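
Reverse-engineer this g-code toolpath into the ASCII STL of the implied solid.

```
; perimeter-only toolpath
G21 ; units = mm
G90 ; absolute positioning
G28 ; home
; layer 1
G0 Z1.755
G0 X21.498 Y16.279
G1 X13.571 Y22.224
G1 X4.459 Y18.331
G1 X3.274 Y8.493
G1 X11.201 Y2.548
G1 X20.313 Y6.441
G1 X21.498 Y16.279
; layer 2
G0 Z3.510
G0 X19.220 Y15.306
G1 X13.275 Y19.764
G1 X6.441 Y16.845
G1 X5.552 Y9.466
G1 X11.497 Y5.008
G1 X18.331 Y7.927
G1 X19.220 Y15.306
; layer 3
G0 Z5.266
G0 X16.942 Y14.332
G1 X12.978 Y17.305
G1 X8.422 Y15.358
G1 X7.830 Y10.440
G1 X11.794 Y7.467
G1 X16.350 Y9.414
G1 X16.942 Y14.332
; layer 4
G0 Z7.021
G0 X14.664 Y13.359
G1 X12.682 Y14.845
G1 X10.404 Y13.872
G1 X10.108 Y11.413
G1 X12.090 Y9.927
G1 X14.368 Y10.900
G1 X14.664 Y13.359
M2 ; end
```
solid part
  facet normal 0.0000 0.0000 -1.0000
    outer loop
      vertex 2.477 19.817 0.000
      vertex 13.867 24.683 0.000
      vertex 23.776 17.252 0.000
    endloop
  endfacet
  facet normal 0.0000 0.0000 -1.0000
    outer loop
      vertex 0.996 7.520 0.000
      vertex 2.477 19.817 0.000
      vertex 23.776 17.252 0.000
    endloop
  endfacet
  facet normal 0.0000 0.0000 -1.0000
    outer loop
      vertex 10.905 0.089 0.000
      vertex 0.996 7.520 0.000
      vertex 23.776 17.252 0.000
    endloop
  endfacet
  facet normal 0.0000 0.0000 -1.0000
    outer loop
      vertex 22.295 4.955 0.000
      vertex 10.905 0.089 0.000
      vertex 23.776 17.252 0.000
    endloop
  endfacet
  facet normal 0.3799 0.5066 0.7740
    outer loop
      vertex 23.776 17.252 0.000
      vertex 13.867 24.683 0.000
      vertex 12.386 12.386 8.776
    endloop
  endfacet
  facet normal -0.2488 0.5823 0.7740
    outer loop
      vertex 13.867 24.683 0.000
      vertex 2.477 19.817 0.000
      vertex 12.386 12.386 8.776
    endloop
  endfacet
  facet normal -0.6287 0.0757 0.7740
    outer loop
      vertex 2.477 19.817 0.000
      vertex 0.996 7.520 0.000
      vertex 12.386 12.386 8.776
    endloop
  endfacet
  facet normal -0.3799 -0.5066 0.7740
    outer loop
      vertex 0.996 7.520 0.000
      vertex 10.905 0.089 0.000
      vertex 12.386 12.386 8.776
    endloop
  endfacet
  facet normal 0.2488 -0.5823 0.7740
    outer loop
      vertex 10.905 0.089 0.000
      vertex 22.295 4.955 0.000
      vertex 12.386 12.386 8.776
    endloop
  endfacet
  facet normal 0.6287 -0.0757 0.7740
    outer loop
      vertex 22.295 4.955 0.000
      vertex 23.776 17.252 0.000
      vertex 12.386 12.386 8.776
    endloop
  endfacet
endsolid part

The G0 Z moves step by Δz≈1.755 mm. The G1 loops shrink linearly with z, so the solid tapers from its base footprint up to z≈8.78. Closing with a flat bottom cap and the tapered top and triangulating gives 10 facets — a regular 6-sided pyramid, base circumscribed radius ≈ 12.4 mm, apex at z ≈ 8.78 mm.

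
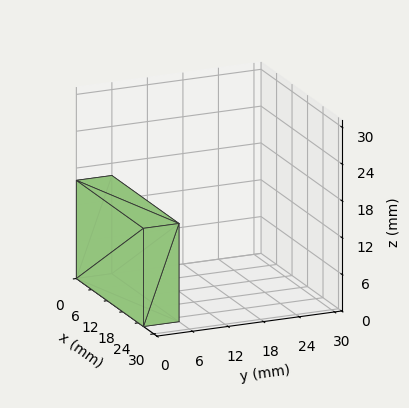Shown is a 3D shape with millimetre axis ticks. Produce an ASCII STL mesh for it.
Reading the render: the shape is a rectangular box, roughly 26 × 6 mm footprint and 16 mm tall (dimensions read to the nearest mm from the axis ticks). For the STL, each face is triangulated and given an outward normal.

solid part
  facet normal 0.0000 0.0000 -1.0000
    outer loop
      vertex 26.000 6.000 0.000
      vertex 26.000 0.000 0.000
      vertex 0.000 0.000 0.000
    endloop
  endfacet
  facet normal 0.0000 0.0000 -1.0000
    outer loop
      vertex 0.000 6.000 0.000
      vertex 26.000 6.000 0.000
      vertex 0.000 0.000 0.000
    endloop
  endfacet
  facet normal 0.0000 0.0000 1.0000
    outer loop
      vertex 0.000 0.000 16.000
      vertex 26.000 0.000 16.000
      vertex 26.000 6.000 16.000
    endloop
  endfacet
  facet normal 0.0000 0.0000 1.0000
    outer loop
      vertex 0.000 0.000 16.000
      vertex 26.000 6.000 16.000
      vertex 0.000 6.000 16.000
    endloop
  endfacet
  facet normal 0.0000 -1.0000 0.0000
    outer loop
      vertex 0.000 0.000 0.000
      vertex 26.000 0.000 0.000
      vertex 26.000 0.000 16.000
    endloop
  endfacet
  facet normal 0.0000 -1.0000 0.0000
    outer loop
      vertex 0.000 0.000 0.000
      vertex 26.000 0.000 16.000
      vertex 0.000 0.000 16.000
    endloop
  endfacet
  facet normal 0.0000 1.0000 0.0000
    outer loop
      vertex 26.000 6.000 16.000
      vertex 26.000 6.000 0.000
      vertex 0.000 6.000 0.000
    endloop
  endfacet
  facet normal 0.0000 1.0000 0.0000
    outer loop
      vertex 0.000 6.000 16.000
      vertex 26.000 6.000 16.000
      vertex 0.000 6.000 0.000
    endloop
  endfacet
  facet normal -1.0000 0.0000 0.0000
    outer loop
      vertex 0.000 6.000 16.000
      vertex 0.000 6.000 0.000
      vertex 0.000 0.000 0.000
    endloop
  endfacet
  facet normal -1.0000 0.0000 0.0000
    outer loop
      vertex 0.000 0.000 16.000
      vertex 0.000 6.000 16.000
      vertex 0.000 0.000 0.000
    endloop
  endfacet
  facet normal 1.0000 0.0000 0.0000
    outer loop
      vertex 26.000 0.000 0.000
      vertex 26.000 6.000 0.000
      vertex 26.000 6.000 16.000
    endloop
  endfacet
  facet normal 1.0000 0.0000 0.0000
    outer loop
      vertex 26.000 0.000 0.000
      vertex 26.000 6.000 16.000
      vertex 26.000 0.000 16.000
    endloop
  endfacet
endsolid part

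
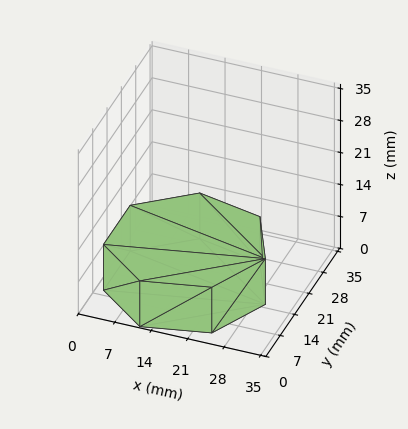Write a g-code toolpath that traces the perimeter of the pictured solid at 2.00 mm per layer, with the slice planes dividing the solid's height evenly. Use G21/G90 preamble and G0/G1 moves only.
Reading the render: the shape is a regular 7-sided prism (a cylinder approximated with 7 flat sides), circumscribed radius ≈ 15 mm, height ≈ 10 mm (dimensions read to the nearest mm from the axis ticks). For the g-code, the solid's height is divided into equal slices at the stated Δz and each level perimeter traced with G1 moves after a G0 lift.

; perimeter-only toolpath
G21 ; units = mm
G90 ; absolute positioning
G28 ; home
; layer 1
G0 Z2.00
G0 X30.00 Y15.00
G1 X24.35 Y26.73
G1 X11.66 Y29.62
G1 X1.49 Y21.51
G1 X1.49 Y8.49
G1 X11.66 Y0.38
G1 X24.35 Y3.27
G1 X30.00 Y15.00
; layer 2
G0 Z4.00
G0 X30.00 Y15.00
G1 X24.35 Y26.73
G1 X11.66 Y29.62
G1 X1.49 Y21.51
G1 X1.49 Y8.49
G1 X11.66 Y0.38
G1 X24.35 Y3.27
G1 X30.00 Y15.00
; layer 3
G0 Z6.00
G0 X30.00 Y15.00
G1 X24.35 Y26.73
G1 X11.66 Y29.62
G1 X1.49 Y21.51
G1 X1.49 Y8.49
G1 X11.66 Y0.38
G1 X24.35 Y3.27
G1 X30.00 Y15.00
; layer 4
G0 Z8.00
G0 X30.00 Y15.00
G1 X24.35 Y26.73
G1 X11.66 Y29.62
G1 X1.49 Y21.51
G1 X1.49 Y8.49
G1 X11.66 Y0.38
G1 X24.35 Y3.27
G1 X30.00 Y15.00
; layer 5
G0 Z10.00
G0 X30.00 Y15.00
G1 X24.35 Y26.73
G1 X11.66 Y29.62
G1 X1.49 Y21.51
G1 X1.49 Y8.49
G1 X11.66 Y0.38
G1 X24.35 Y3.27
G1 X30.00 Y15.00
M2 ; end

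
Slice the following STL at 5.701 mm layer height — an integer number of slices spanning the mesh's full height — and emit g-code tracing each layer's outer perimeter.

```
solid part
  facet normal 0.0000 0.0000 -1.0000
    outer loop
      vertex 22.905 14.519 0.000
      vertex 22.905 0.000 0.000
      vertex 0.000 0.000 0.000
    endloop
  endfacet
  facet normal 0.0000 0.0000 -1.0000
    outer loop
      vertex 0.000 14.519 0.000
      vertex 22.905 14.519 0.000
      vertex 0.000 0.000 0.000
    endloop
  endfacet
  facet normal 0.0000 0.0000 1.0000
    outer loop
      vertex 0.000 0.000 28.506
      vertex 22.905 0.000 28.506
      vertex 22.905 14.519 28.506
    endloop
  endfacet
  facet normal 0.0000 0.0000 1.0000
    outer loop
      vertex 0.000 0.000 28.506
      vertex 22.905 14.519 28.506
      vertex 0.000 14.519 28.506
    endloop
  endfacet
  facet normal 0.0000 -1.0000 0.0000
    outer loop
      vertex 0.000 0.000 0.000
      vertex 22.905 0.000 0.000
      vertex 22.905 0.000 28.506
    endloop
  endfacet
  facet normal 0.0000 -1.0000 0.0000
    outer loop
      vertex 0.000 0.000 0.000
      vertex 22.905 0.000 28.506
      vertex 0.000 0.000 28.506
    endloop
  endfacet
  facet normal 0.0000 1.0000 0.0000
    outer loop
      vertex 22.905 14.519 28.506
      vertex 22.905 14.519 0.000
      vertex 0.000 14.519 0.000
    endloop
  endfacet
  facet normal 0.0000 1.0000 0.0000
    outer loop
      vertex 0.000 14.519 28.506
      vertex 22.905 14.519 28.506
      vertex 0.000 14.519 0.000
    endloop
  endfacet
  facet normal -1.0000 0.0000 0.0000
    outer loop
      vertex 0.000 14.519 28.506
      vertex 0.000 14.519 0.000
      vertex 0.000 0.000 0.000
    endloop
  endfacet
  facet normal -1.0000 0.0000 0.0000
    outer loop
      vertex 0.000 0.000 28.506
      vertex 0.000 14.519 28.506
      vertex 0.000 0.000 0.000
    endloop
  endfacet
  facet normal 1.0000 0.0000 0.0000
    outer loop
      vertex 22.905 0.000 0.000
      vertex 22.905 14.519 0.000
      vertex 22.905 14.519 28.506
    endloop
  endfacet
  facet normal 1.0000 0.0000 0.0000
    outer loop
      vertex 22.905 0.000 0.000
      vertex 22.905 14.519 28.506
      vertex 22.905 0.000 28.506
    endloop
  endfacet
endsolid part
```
; perimeter-only toolpath
G21 ; units = mm
G90 ; absolute positioning
G28 ; home
; layer 1
G0 Z5.701
G0 X0.000 Y0.000
G1 X22.905 Y0.000
G1 X22.905 Y14.519
G1 X0.000 Y14.519
G1 X0.000 Y0.000
; layer 2
G0 Z11.402
G0 X0.000 Y0.000
G1 X22.905 Y0.000
G1 X22.905 Y14.519
G1 X0.000 Y14.519
G1 X0.000 Y0.000
; layer 3
G0 Z17.104
G0 X0.000 Y0.000
G1 X22.905 Y0.000
G1 X22.905 Y14.519
G1 X0.000 Y14.519
G1 X0.000 Y0.000
; layer 4
G0 Z22.805
G0 X0.000 Y0.000
G1 X22.905 Y0.000
G1 X22.905 Y14.519
G1 X0.000 Y14.519
G1 X0.000 Y0.000
; layer 5
G0 Z28.506
G0 X0.000 Y0.000
G1 X22.905 Y0.000
G1 X22.905 Y14.519
G1 X0.000 Y14.519
G1 X0.000 Y0.000
M2 ; end

The solid is a rectangular box, roughly 22.9 × 14.5 mm footprint and 28.5 mm tall. Slicing at Δz = 5.701 mm — 5 equal slices spanning the solid's height, so layer i sits at z = i·h/5 — gives 5 non-empty perimeters. Each is a 4-segment closed polygon; G0 lifts to the layer z and rapids to the start vertex, then G1 traces the edges.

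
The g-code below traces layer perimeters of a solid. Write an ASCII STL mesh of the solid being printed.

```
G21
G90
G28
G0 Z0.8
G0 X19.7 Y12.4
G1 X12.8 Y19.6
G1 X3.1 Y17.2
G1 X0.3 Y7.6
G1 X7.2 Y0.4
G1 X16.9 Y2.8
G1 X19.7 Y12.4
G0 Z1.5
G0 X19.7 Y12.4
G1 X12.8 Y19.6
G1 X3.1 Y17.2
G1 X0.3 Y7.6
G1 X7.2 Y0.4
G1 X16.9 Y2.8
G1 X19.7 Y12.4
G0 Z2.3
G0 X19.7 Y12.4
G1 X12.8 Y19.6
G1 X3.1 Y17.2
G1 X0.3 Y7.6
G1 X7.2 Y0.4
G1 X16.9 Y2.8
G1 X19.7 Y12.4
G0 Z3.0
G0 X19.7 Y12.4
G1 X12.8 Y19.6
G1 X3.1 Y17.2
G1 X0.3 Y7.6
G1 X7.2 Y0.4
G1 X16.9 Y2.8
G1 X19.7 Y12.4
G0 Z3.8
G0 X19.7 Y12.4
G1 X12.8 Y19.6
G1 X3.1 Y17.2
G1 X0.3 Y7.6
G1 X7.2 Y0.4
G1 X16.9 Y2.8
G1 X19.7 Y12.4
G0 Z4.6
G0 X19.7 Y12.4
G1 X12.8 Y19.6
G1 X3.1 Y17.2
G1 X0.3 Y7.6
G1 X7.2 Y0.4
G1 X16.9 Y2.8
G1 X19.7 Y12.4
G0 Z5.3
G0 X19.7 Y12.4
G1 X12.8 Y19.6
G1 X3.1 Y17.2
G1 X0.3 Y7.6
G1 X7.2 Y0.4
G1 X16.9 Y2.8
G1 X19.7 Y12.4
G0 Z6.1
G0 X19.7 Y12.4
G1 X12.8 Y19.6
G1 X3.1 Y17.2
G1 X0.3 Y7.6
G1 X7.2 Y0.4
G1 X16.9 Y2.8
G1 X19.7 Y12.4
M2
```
solid part
  facet normal 0.0000 0.0000 -1.0000
    outer loop
      vertex 3.1 17.2 0.0
      vertex 12.8 19.6 0.0
      vertex 19.7 12.4 0.0
    endloop
  endfacet
  facet normal 0.0000 0.0000 -1.0000
    outer loop
      vertex 0.3 7.6 0.0
      vertex 3.1 17.2 0.0
      vertex 19.7 12.4 0.0
    endloop
  endfacet
  facet normal 0.0000 0.0000 -1.0000
    outer loop
      vertex 7.2 0.4 0.0
      vertex 0.3 7.6 0.0
      vertex 19.7 12.4 0.0
    endloop
  endfacet
  facet normal 0.0000 0.0000 -1.0000
    outer loop
      vertex 16.9 2.8 0.0
      vertex 7.2 0.4 0.0
      vertex 19.7 12.4 0.0
    endloop
  endfacet
  facet normal 0.0000 0.0000 1.0000
    outer loop
      vertex 19.7 12.4 6.1
      vertex 12.8 19.6 6.1
      vertex 3.1 17.2 6.1
    endloop
  endfacet
  facet normal 0.0000 0.0000 1.0000
    outer loop
      vertex 19.7 12.4 6.1
      vertex 3.1 17.2 6.1
      vertex 0.3 7.6 6.1
    endloop
  endfacet
  facet normal 0.0000 0.0000 1.0000
    outer loop
      vertex 19.7 12.4 6.1
      vertex 0.3 7.6 6.1
      vertex 7.2 0.4 6.1
    endloop
  endfacet
  facet normal 0.0000 0.0000 1.0000
    outer loop
      vertex 19.7 12.4 6.1
      vertex 7.2 0.4 6.1
      vertex 16.9 2.8 6.1
    endloop
  endfacet
  facet normal 0.7220 0.6919 0.0000
    outer loop
      vertex 19.7 12.4 0.0
      vertex 12.8 19.6 0.0
      vertex 12.8 19.6 6.1
    endloop
  endfacet
  facet normal 0.7220 0.6919 0.0000
    outer loop
      vertex 19.7 12.4 0.0
      vertex 12.8 19.6 6.1
      vertex 19.7 12.4 6.1
    endloop
  endfacet
  facet normal -0.2402 0.9707 0.0000
    outer loop
      vertex 12.8 19.6 0.0
      vertex 3.1 17.2 0.0
      vertex 3.1 17.2 6.1
    endloop
  endfacet
  facet normal -0.2402 0.9707 0.0000
    outer loop
      vertex 12.8 19.6 0.0
      vertex 3.1 17.2 6.1
      vertex 12.8 19.6 6.1
    endloop
  endfacet
  facet normal -0.9600 0.2800 0.0000
    outer loop
      vertex 3.1 17.2 0.0
      vertex 0.3 7.6 0.0
      vertex 0.3 7.6 6.1
    endloop
  endfacet
  facet normal -0.9600 0.2800 0.0000
    outer loop
      vertex 3.1 17.2 0.0
      vertex 0.3 7.6 6.1
      vertex 3.1 17.2 6.1
    endloop
  endfacet
  facet normal -0.7220 -0.6919 0.0000
    outer loop
      vertex 0.3 7.6 0.0
      vertex 7.2 0.4 0.0
      vertex 7.2 0.4 6.1
    endloop
  endfacet
  facet normal -0.7220 -0.6919 0.0000
    outer loop
      vertex 0.3 7.6 0.0
      vertex 7.2 0.4 6.1
      vertex 0.3 7.6 6.1
    endloop
  endfacet
  facet normal 0.2402 -0.9707 0.0000
    outer loop
      vertex 7.2 0.4 0.0
      vertex 16.9 2.8 0.0
      vertex 16.9 2.8 6.1
    endloop
  endfacet
  facet normal 0.2402 -0.9707 0.0000
    outer loop
      vertex 7.2 0.4 0.0
      vertex 16.9 2.8 6.1
      vertex 7.2 0.4 6.1
    endloop
  endfacet
  facet normal 0.9600 -0.2800 0.0000
    outer loop
      vertex 16.9 2.8 0.0
      vertex 19.7 12.4 0.0
      vertex 19.7 12.4 6.1
    endloop
  endfacet
  facet normal 0.9600 -0.2800 0.0000
    outer loop
      vertex 16.9 2.8 0.0
      vertex 19.7 12.4 6.1
      vertex 16.9 2.8 6.1
    endloop
  endfacet
endsolid part

The G0 Z moves step by Δz≈0.8 mm. Every layer's G1 loop is the same polygon, so the solid is a straight extrusion of it from z=0 to z≈6.1. Closing with flat bottom and top caps and triangulating gives 20 facets — a regular 6-sided prism (a cylinder approximated with 6 flat sides), circumscribed radius ≈ 10 mm, height ≈ 6.1 mm.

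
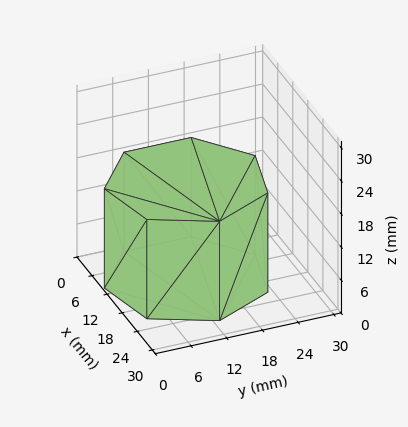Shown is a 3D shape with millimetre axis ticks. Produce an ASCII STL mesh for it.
Reading the render: the shape is a regular 7-sided prism (a cylinder approximated with 7 flat sides), circumscribed radius ≈ 13 mm, height ≈ 18 mm (dimensions read to the nearest mm from the axis ticks). For the STL, each face is triangulated and given an outward normal.

solid part
  facet normal 0.0000 0.0000 -1.0000
    outer loop
      vertex 10.11 25.67 0.00
      vertex 21.11 23.16 0.00
      vertex 26.00 13.00 0.00
    endloop
  endfacet
  facet normal 0.0000 0.0000 -1.0000
    outer loop
      vertex 1.29 18.64 0.00
      vertex 10.11 25.67 0.00
      vertex 26.00 13.00 0.00
    endloop
  endfacet
  facet normal 0.0000 0.0000 -1.0000
    outer loop
      vertex 1.29 7.36 0.00
      vertex 1.29 18.64 0.00
      vertex 26.00 13.00 0.00
    endloop
  endfacet
  facet normal 0.0000 0.0000 -1.0000
    outer loop
      vertex 10.11 0.33 0.00
      vertex 1.29 7.36 0.00
      vertex 26.00 13.00 0.00
    endloop
  endfacet
  facet normal 0.0000 0.0000 -1.0000
    outer loop
      vertex 21.11 2.84 0.00
      vertex 10.11 0.33 0.00
      vertex 26.00 13.00 0.00
    endloop
  endfacet
  facet normal 0.0000 0.0000 1.0000
    outer loop
      vertex 26.00 13.00 18.00
      vertex 21.11 23.16 18.00
      vertex 10.11 25.67 18.00
    endloop
  endfacet
  facet normal 0.0000 0.0000 1.0000
    outer loop
      vertex 26.00 13.00 18.00
      vertex 10.11 25.67 18.00
      vertex 1.29 18.64 18.00
    endloop
  endfacet
  facet normal 0.0000 0.0000 1.0000
    outer loop
      vertex 26.00 13.00 18.00
      vertex 1.29 18.64 18.00
      vertex 1.29 7.36 18.00
    endloop
  endfacet
  facet normal 0.0000 0.0000 1.0000
    outer loop
      vertex 26.00 13.00 18.00
      vertex 1.29 7.36 18.00
      vertex 10.11 0.33 18.00
    endloop
  endfacet
  facet normal 0.0000 0.0000 1.0000
    outer loop
      vertex 26.00 13.00 18.00
      vertex 10.11 0.33 18.00
      vertex 21.11 2.84 18.00
    endloop
  endfacet
  facet normal 0.9011 0.4337 0.0000
    outer loop
      vertex 26.00 13.00 0.00
      vertex 21.11 23.16 0.00
      vertex 21.11 23.16 18.00
    endloop
  endfacet
  facet normal 0.9011 0.4337 0.0000
    outer loop
      vertex 26.00 13.00 0.00
      vertex 21.11 23.16 18.00
      vertex 26.00 13.00 18.00
    endloop
  endfacet
  facet normal 0.2225 0.9749 0.0000
    outer loop
      vertex 21.11 23.16 0.00
      vertex 10.11 25.67 0.00
      vertex 10.11 25.67 18.00
    endloop
  endfacet
  facet normal 0.2225 0.9749 0.0000
    outer loop
      vertex 21.11 23.16 0.00
      vertex 10.11 25.67 18.00
      vertex 21.11 23.16 18.00
    endloop
  endfacet
  facet normal -0.6233 0.7820 0.0000
    outer loop
      vertex 10.11 25.67 0.00
      vertex 1.29 18.64 0.00
      vertex 1.29 18.64 18.00
    endloop
  endfacet
  facet normal -0.6233 0.7820 0.0000
    outer loop
      vertex 10.11 25.67 0.00
      vertex 1.29 18.64 18.00
      vertex 10.11 25.67 18.00
    endloop
  endfacet
  facet normal -1.0000 0.0000 0.0000
    outer loop
      vertex 1.29 18.64 0.00
      vertex 1.29 7.36 0.00
      vertex 1.29 7.36 18.00
    endloop
  endfacet
  facet normal -1.0000 0.0000 0.0000
    outer loop
      vertex 1.29 18.64 0.00
      vertex 1.29 7.36 18.00
      vertex 1.29 18.64 18.00
    endloop
  endfacet
  facet normal -0.6233 -0.7820 0.0000
    outer loop
      vertex 1.29 7.36 0.00
      vertex 10.11 0.33 0.00
      vertex 10.11 0.33 18.00
    endloop
  endfacet
  facet normal -0.6233 -0.7820 0.0000
    outer loop
      vertex 1.29 7.36 0.00
      vertex 10.11 0.33 18.00
      vertex 1.29 7.36 18.00
    endloop
  endfacet
  facet normal 0.2225 -0.9749 0.0000
    outer loop
      vertex 10.11 0.33 0.00
      vertex 21.11 2.84 0.00
      vertex 21.11 2.84 18.00
    endloop
  endfacet
  facet normal 0.2225 -0.9749 0.0000
    outer loop
      vertex 10.11 0.33 0.00
      vertex 21.11 2.84 18.00
      vertex 10.11 0.33 18.00
    endloop
  endfacet
  facet normal 0.9011 -0.4337 0.0000
    outer loop
      vertex 21.11 2.84 0.00
      vertex 26.00 13.00 0.00
      vertex 26.00 13.00 18.00
    endloop
  endfacet
  facet normal 0.9011 -0.4337 0.0000
    outer loop
      vertex 21.11 2.84 0.00
      vertex 26.00 13.00 18.00
      vertex 21.11 2.84 18.00
    endloop
  endfacet
endsolid part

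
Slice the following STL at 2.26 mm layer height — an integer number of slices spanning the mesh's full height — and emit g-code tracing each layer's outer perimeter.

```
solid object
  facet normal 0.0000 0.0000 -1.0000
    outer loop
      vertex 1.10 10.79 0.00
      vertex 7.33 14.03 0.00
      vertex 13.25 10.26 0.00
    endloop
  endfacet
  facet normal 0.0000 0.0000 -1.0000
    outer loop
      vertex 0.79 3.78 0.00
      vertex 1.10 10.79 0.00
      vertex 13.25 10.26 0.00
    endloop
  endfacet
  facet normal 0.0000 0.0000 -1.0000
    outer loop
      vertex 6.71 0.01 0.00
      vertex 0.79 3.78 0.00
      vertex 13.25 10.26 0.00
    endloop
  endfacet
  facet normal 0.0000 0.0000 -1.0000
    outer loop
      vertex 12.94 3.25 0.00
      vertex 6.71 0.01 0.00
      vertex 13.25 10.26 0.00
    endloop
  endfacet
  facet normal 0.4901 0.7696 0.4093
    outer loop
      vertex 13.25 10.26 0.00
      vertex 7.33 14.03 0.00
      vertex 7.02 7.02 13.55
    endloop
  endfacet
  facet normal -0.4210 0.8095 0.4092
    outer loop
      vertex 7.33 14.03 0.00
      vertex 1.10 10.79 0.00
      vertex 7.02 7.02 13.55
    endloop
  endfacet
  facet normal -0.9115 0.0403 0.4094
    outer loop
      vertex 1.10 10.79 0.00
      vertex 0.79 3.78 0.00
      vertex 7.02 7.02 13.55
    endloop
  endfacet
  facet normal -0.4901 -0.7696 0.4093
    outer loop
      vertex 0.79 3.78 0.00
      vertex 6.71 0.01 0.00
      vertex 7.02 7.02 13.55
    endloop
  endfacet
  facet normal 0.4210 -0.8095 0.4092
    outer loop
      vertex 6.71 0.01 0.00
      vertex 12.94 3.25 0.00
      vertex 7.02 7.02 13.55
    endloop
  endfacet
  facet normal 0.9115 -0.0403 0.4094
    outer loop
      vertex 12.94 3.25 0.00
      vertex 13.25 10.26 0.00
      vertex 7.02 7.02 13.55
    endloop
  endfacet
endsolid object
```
; perimeter-only toolpath
G21 ; units = mm
G90 ; absolute positioning
G28 ; home
; layer 1
G0 Z2.26
G0 X12.21 Y9.72
G1 X7.28 Y12.86
G1 X2.09 Y10.16
G1 X1.83 Y4.32
G1 X6.76 Y1.18
G1 X11.95 Y3.88
G1 X12.21 Y9.72
; layer 2
G0 Z4.52
G0 X11.17 Y9.18
G1 X7.23 Y11.69
G1 X3.07 Y9.53
G1 X2.87 Y4.86
G1 X6.81 Y2.35
G1 X10.97 Y4.51
G1 X11.17 Y9.18
; layer 3
G0 Z6.78
G0 X10.13 Y8.64
G1 X7.17 Y10.52
G1 X4.06 Y8.90
G1 X3.90 Y5.40
G1 X6.87 Y3.51
G1 X9.98 Y5.13
G1 X10.13 Y8.64
; layer 4
G0 Z9.03
G0 X9.10 Y8.10
G1 X7.12 Y9.36
G1 X5.05 Y8.28
G1 X4.94 Y5.94
G1 X6.92 Y4.68
G1 X8.99 Y5.76
G1 X9.10 Y8.10
; layer 5
G0 Z11.29
G0 X8.06 Y7.56
G1 X7.07 Y8.19
G1 X6.03 Y7.65
G1 X5.98 Y6.48
G1 X6.97 Y5.85
G1 X8.01 Y6.39
G1 X8.06 Y7.56
M2 ; end

The solid is a regular 6-sided pyramid, base circumscribed radius ≈ 7.02 mm, apex at z ≈ 13.6 mm. Slicing at Δz = 2.26 mm — 6 equal slices spanning the solid's height, so layer i sits at z = i·h/6 — gives 5 non-empty perimeters. Each is a 6-segment closed polygon; G0 lifts to the layer z and rapids to the start vertex, then G1 traces the edges. The cross-section shrinks linearly with z (the slice at the apex is degenerate and omitted).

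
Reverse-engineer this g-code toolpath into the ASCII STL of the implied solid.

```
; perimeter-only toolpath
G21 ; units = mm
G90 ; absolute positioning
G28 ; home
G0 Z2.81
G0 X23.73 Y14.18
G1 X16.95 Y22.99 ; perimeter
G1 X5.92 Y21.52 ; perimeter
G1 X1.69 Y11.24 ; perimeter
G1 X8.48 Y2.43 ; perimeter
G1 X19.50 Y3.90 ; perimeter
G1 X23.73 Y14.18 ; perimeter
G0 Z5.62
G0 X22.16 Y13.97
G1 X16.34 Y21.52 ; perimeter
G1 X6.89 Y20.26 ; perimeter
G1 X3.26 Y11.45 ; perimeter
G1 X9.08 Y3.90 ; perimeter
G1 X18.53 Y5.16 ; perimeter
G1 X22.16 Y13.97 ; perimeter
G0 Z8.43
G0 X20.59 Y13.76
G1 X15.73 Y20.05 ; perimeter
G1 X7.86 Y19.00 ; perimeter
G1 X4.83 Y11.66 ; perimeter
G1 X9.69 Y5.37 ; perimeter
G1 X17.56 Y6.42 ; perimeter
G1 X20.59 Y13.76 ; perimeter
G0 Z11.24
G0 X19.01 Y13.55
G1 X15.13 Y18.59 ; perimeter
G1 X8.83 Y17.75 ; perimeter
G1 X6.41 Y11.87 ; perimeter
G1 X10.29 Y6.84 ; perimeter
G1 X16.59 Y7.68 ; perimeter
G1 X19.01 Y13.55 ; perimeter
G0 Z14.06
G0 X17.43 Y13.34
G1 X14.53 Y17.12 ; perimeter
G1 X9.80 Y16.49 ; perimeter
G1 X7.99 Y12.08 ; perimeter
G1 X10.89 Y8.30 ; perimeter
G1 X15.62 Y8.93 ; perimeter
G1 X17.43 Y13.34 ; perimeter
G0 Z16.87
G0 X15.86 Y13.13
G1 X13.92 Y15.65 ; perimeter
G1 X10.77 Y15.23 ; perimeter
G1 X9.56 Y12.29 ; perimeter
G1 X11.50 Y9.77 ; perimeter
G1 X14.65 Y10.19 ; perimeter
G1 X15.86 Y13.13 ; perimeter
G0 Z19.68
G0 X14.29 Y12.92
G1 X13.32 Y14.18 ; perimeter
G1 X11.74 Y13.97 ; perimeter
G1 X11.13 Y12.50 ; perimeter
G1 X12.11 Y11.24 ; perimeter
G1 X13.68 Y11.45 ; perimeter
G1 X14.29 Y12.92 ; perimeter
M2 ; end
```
solid part
  facet normal 0.0000 0.0000 -1.0000
    outer loop
      vertex 4.95 22.78 0.00
      vertex 17.55 24.46 0.00
      vertex 25.31 14.39 0.00
    endloop
  endfacet
  facet normal 0.0000 0.0000 -1.0000
    outer loop
      vertex 0.11 11.03 0.00
      vertex 4.95 22.78 0.00
      vertex 25.31 14.39 0.00
    endloop
  endfacet
  facet normal 0.0000 0.0000 -1.0000
    outer loop
      vertex 7.87 0.96 0.00
      vertex 0.11 11.03 0.00
      vertex 25.31 14.39 0.00
    endloop
  endfacet
  facet normal 0.0000 0.0000 -1.0000
    outer loop
      vertex 20.47 2.64 0.00
      vertex 7.87 0.96 0.00
      vertex 25.31 14.39 0.00
    endloop
  endfacet
  facet normal 0.7115 0.5483 0.4396
    outer loop
      vertex 25.31 14.39 0.00
      vertex 17.55 24.46 0.00
      vertex 12.71 12.71 22.49
    endloop
  endfacet
  facet normal -0.1187 0.8903 0.4396
    outer loop
      vertex 17.55 24.46 0.00
      vertex 4.95 22.78 0.00
      vertex 12.71 12.71 22.49
    endloop
  endfacet
  facet normal -0.8304 0.3421 0.4397
    outer loop
      vertex 4.95 22.78 0.00
      vertex 0.11 11.03 0.00
      vertex 12.71 12.71 22.49
    endloop
  endfacet
  facet normal -0.7115 -0.5483 0.4396
    outer loop
      vertex 0.11 11.03 0.00
      vertex 7.87 0.96 0.00
      vertex 12.71 12.71 22.49
    endloop
  endfacet
  facet normal 0.1187 -0.8903 0.4396
    outer loop
      vertex 7.87 0.96 0.00
      vertex 20.47 2.64 0.00
      vertex 12.71 12.71 22.49
    endloop
  endfacet
  facet normal 0.8304 -0.3421 0.4397
    outer loop
      vertex 20.47 2.64 0.00
      vertex 25.31 14.39 0.00
      vertex 12.71 12.71 22.49
    endloop
  endfacet
endsolid part

The G0 Z moves step by Δz≈2.81 mm. The G1 loops shrink linearly with z, so the solid tapers from its base footprint up to z≈22.5. Closing with a flat bottom cap and the tapered top and triangulating gives 10 facets — a regular 6-sided pyramid, base circumscribed radius ≈ 12.7 mm, apex at z ≈ 22.5 mm.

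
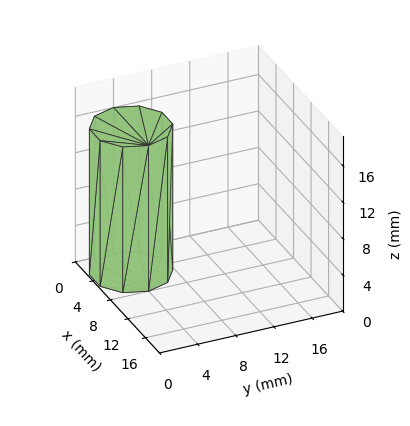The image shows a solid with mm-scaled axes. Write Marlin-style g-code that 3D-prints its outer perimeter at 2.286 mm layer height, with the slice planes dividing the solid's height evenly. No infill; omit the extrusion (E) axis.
Reading the render: the shape is a regular 10-sided prism (a cylinder approximated with 10 flat sides), circumscribed radius ≈ 4 mm, height ≈ 16 mm (dimensions read to the nearest mm from the axis ticks). For the g-code, the solid's height is divided into equal slices at the stated Δz and each level perimeter traced with G1 moves after a G0 lift.

; perimeter-only toolpath
G21 ; units = mm
G90 ; absolute positioning
G28 ; home
; layer 1
G0 Z2.286
G0 X8.000 Y4.000
G1 X7.236 Y6.351
G1 X5.236 Y7.804
G1 X2.764 Y7.804
G1 X0.764 Y6.351
G1 X0.000 Y4.000
G1 X0.764 Y1.649
G1 X2.764 Y0.196
G1 X5.236 Y0.196
G1 X7.236 Y1.649
G1 X8.000 Y4.000
; layer 2
G0 Z4.571
G0 X8.000 Y4.000
G1 X7.236 Y6.351
G1 X5.236 Y7.804
G1 X2.764 Y7.804
G1 X0.764 Y6.351
G1 X0.000 Y4.000
G1 X0.764 Y1.649
G1 X2.764 Y0.196
G1 X5.236 Y0.196
G1 X7.236 Y1.649
G1 X8.000 Y4.000
; layer 3
G0 Z6.857
G0 X8.000 Y4.000
G1 X7.236 Y6.351
G1 X5.236 Y7.804
G1 X2.764 Y7.804
G1 X0.764 Y6.351
G1 X0.000 Y4.000
G1 X0.764 Y1.649
G1 X2.764 Y0.196
G1 X5.236 Y0.196
G1 X7.236 Y1.649
G1 X8.000 Y4.000
; layer 4
G0 Z9.143
G0 X8.000 Y4.000
G1 X7.236 Y6.351
G1 X5.236 Y7.804
G1 X2.764 Y7.804
G1 X0.764 Y6.351
G1 X0.000 Y4.000
G1 X0.764 Y1.649
G1 X2.764 Y0.196
G1 X5.236 Y0.196
G1 X7.236 Y1.649
G1 X8.000 Y4.000
; layer 5
G0 Z11.429
G0 X8.000 Y4.000
G1 X7.236 Y6.351
G1 X5.236 Y7.804
G1 X2.764 Y7.804
G1 X0.764 Y6.351
G1 X0.000 Y4.000
G1 X0.764 Y1.649
G1 X2.764 Y0.196
G1 X5.236 Y0.196
G1 X7.236 Y1.649
G1 X8.000 Y4.000
; layer 6
G0 Z13.714
G0 X8.000 Y4.000
G1 X7.236 Y6.351
G1 X5.236 Y7.804
G1 X2.764 Y7.804
G1 X0.764 Y6.351
G1 X0.000 Y4.000
G1 X0.764 Y1.649
G1 X2.764 Y0.196
G1 X5.236 Y0.196
G1 X7.236 Y1.649
G1 X8.000 Y4.000
; layer 7
G0 Z16.000
G0 X8.000 Y4.000
G1 X7.236 Y6.351
G1 X5.236 Y7.804
G1 X2.764 Y7.804
G1 X0.764 Y6.351
G1 X0.000 Y4.000
G1 X0.764 Y1.649
G1 X2.764 Y0.196
G1 X5.236 Y0.196
G1 X7.236 Y1.649
G1 X8.000 Y4.000
M2 ; end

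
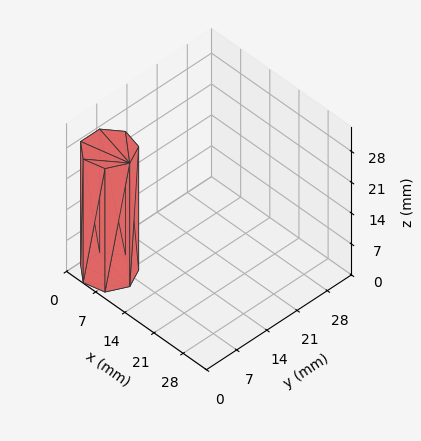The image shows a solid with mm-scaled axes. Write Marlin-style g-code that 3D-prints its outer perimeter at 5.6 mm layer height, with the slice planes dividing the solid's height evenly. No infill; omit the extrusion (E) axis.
Reading the render: the shape is a regular 7-sided prism (a cylinder approximated with 7 flat sides), circumscribed radius ≈ 5 mm, height ≈ 28 mm (dimensions read to the nearest mm from the axis ticks). For the g-code, the solid's height is divided into equal slices at the stated Δz and each level perimeter traced with G1 moves after a G0 lift.

; perimeter-only toolpath
G21 ; units = mm
G90 ; absolute positioning
G28 ; home
; layer 1
G0 Z5.6
G0 X10.0 Y5.0
G1 X8.1 Y8.9
G1 X3.9 Y9.9
G1 X0.5 Y7.2
G1 X0.5 Y2.8
G1 X3.9 Y0.1
G1 X8.1 Y1.1
G1 X10.0 Y5.0
; layer 2
G0 Z11.2
G0 X10.0 Y5.0
G1 X8.1 Y8.9
G1 X3.9 Y9.9
G1 X0.5 Y7.2
G1 X0.5 Y2.8
G1 X3.9 Y0.1
G1 X8.1 Y1.1
G1 X10.0 Y5.0
; layer 3
G0 Z16.8
G0 X10.0 Y5.0
G1 X8.1 Y8.9
G1 X3.9 Y9.9
G1 X0.5 Y7.2
G1 X0.5 Y2.8
G1 X3.9 Y0.1
G1 X8.1 Y1.1
G1 X10.0 Y5.0
; layer 4
G0 Z22.4
G0 X10.0 Y5.0
G1 X8.1 Y8.9
G1 X3.9 Y9.9
G1 X0.5 Y7.2
G1 X0.5 Y2.8
G1 X3.9 Y0.1
G1 X8.1 Y1.1
G1 X10.0 Y5.0
; layer 5
G0 Z28.0
G0 X10.0 Y5.0
G1 X8.1 Y8.9
G1 X3.9 Y9.9
G1 X0.5 Y7.2
G1 X0.5 Y2.8
G1 X3.9 Y0.1
G1 X8.1 Y1.1
G1 X10.0 Y5.0
M2 ; end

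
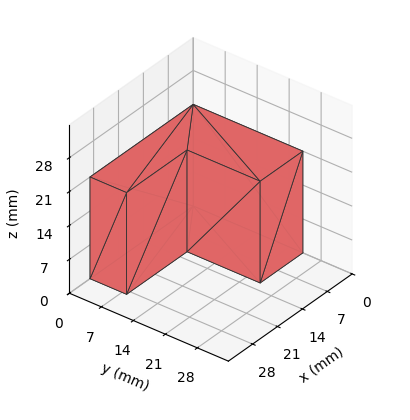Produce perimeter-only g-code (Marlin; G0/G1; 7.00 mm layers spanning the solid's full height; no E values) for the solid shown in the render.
Reading the render: the shape is an L-shaped prism: outer 29 × 24 mm, arm thicknesses ≈ 8 mm (horizontal) and 12 mm (vertical), extruded 21 mm in z (dimensions read to the nearest mm from the axis ticks). For the g-code, the solid's height is divided into equal slices at the stated Δz and each level perimeter traced with G1 moves after a G0 lift.

; perimeter-only toolpath
G21 ; units = mm
G90 ; absolute positioning
G28 ; home
; layer 1
G0 Z7.00
G0 X0.00 Y0.00
G1 X29.00 Y0.00
G1 X29.00 Y8.00
G1 X12.00 Y8.00
G1 X12.00 Y24.00
G1 X0.00 Y24.00
G1 X0.00 Y0.00
; layer 2
G0 Z14.00
G0 X0.00 Y0.00
G1 X29.00 Y0.00
G1 X29.00 Y8.00
G1 X12.00 Y8.00
G1 X12.00 Y24.00
G1 X0.00 Y24.00
G1 X0.00 Y0.00
; layer 3
G0 Z21.00
G0 X0.00 Y0.00
G1 X29.00 Y0.00
G1 X29.00 Y8.00
G1 X12.00 Y8.00
G1 X12.00 Y24.00
G1 X0.00 Y24.00
G1 X0.00 Y0.00
M2 ; end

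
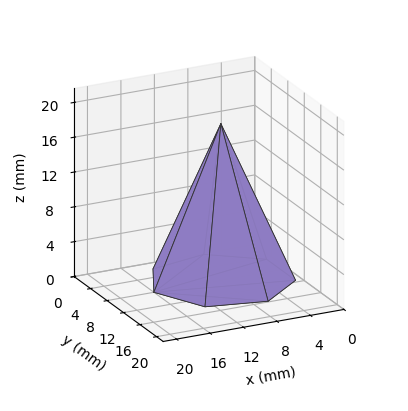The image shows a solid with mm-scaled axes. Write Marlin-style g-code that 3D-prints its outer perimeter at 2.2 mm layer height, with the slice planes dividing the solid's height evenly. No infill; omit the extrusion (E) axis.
Reading the render: the shape is a regular 7-sided pyramid, base circumscribed radius ≈ 8 mm, apex at z ≈ 18 mm (dimensions read to the nearest mm from the axis ticks). For the g-code, the solid's height is divided into equal slices at the stated Δz and each level perimeter traced with G1 moves after a G0 lift.

; perimeter-only toolpath
G21 ; units = mm
G90 ; absolute positioning
G28 ; home
; layer 1
G0 Z2.2
G0 X15.0 Y8.0
G1 X12.4 Y13.5
G1 X6.4 Y14.8
G1 X1.7 Y11.1
G1 X1.7 Y4.9
G1 X6.4 Y1.2
G1 X12.4 Y2.5
G1 X15.0 Y8.0
; layer 2
G0 Z4.5
G0 X14.0 Y8.0
G1 X11.8 Y12.7
G1 X6.7 Y13.9
G1 X2.6 Y10.6
G1 X2.6 Y5.4
G1 X6.7 Y2.1
G1 X11.8 Y3.3
G1 X14.0 Y8.0
; layer 3
G0 Z6.8
G0 X13.0 Y8.0
G1 X11.1 Y11.9
G1 X6.9 Y12.9
G1 X3.5 Y10.2
G1 X3.5 Y5.8
G1 X6.9 Y3.1
G1 X11.1 Y4.1
G1 X13.0 Y8.0
; layer 4
G0 Z9.0
G0 X12.0 Y8.0
G1 X10.5 Y11.2
G1 X7.1 Y11.9
G1 X4.4 Y9.8
G1 X4.4 Y6.2
G1 X7.1 Y4.1
G1 X10.5 Y4.8
G1 X12.0 Y8.0
; layer 5
G0 Z11.2
G0 X11.0 Y8.0
G1 X9.9 Y10.4
G1 X7.3 Y10.9
G1 X5.3 Y9.3
G1 X5.3 Y6.7
G1 X7.3 Y5.1
G1 X9.9 Y5.6
G1 X11.0 Y8.0
; layer 6
G0 Z13.5
G0 X10.0 Y8.0
G1 X9.2 Y9.6
G1 X7.5 Y9.9
G1 X6.2 Y8.9
G1 X6.2 Y7.1
G1 X7.5 Y6.0
G1 X9.2 Y6.4
G1 X10.0 Y8.0
; layer 7
G0 Z15.8
G0 X9.0 Y8.0
G1 X8.6 Y8.8
G1 X7.8 Y9.0
G1 X7.1 Y8.4
G1 X7.1 Y7.6
G1 X7.8 Y7.0
G1 X8.6 Y7.2
G1 X9.0 Y8.0
M2 ; end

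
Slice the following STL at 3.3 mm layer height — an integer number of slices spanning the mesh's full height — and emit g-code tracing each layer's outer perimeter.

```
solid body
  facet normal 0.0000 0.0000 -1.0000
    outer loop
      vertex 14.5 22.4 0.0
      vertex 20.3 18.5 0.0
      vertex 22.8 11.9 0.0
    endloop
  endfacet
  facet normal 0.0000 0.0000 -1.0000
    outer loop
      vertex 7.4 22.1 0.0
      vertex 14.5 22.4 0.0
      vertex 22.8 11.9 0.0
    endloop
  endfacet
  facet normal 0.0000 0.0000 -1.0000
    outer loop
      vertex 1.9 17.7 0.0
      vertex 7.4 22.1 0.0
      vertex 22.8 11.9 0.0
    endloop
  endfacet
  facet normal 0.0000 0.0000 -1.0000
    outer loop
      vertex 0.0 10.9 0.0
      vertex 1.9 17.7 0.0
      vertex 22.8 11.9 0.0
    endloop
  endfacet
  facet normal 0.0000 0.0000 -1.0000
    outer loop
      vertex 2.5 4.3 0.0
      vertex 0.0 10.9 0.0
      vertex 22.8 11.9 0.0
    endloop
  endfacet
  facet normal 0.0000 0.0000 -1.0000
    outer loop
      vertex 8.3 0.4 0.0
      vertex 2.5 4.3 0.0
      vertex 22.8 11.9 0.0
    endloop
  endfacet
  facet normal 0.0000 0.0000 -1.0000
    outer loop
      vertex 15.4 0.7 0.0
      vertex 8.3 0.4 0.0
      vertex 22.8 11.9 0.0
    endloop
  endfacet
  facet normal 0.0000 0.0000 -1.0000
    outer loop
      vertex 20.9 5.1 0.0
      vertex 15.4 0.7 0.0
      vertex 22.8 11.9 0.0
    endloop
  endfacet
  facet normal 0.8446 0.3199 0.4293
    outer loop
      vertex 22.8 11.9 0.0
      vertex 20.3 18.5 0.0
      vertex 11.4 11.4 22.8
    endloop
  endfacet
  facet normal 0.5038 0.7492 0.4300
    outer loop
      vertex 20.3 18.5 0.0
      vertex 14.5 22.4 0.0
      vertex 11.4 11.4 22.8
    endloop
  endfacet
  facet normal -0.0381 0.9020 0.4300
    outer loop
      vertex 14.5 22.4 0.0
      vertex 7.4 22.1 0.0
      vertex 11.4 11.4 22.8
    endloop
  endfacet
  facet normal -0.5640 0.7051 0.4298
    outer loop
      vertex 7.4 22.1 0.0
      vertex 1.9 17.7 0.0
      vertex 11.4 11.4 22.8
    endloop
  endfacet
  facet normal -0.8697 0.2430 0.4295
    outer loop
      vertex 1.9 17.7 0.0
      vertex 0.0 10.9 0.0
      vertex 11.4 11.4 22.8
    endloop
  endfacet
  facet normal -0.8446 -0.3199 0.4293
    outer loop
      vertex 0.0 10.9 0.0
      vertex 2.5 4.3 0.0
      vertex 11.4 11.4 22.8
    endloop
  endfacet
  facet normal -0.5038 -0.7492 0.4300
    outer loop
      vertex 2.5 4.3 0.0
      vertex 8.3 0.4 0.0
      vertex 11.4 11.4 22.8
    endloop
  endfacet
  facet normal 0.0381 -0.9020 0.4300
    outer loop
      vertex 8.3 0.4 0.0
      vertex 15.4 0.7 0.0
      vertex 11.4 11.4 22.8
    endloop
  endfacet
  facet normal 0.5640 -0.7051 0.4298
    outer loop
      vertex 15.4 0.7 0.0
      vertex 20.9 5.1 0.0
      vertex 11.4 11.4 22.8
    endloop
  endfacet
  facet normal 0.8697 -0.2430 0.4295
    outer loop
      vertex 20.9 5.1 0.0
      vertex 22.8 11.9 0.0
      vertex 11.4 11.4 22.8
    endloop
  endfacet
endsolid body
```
; perimeter-only toolpath
G21 ; units = mm
G90 ; absolute positioning
G28 ; home
; layer 1
G0 Z3.3
G0 X21.2 Y11.8
G1 X19.0 Y17.5
G1 X14.1 Y20.8
G1 X8.0 Y20.6
G1 X3.3 Y16.8
G1 X1.6 Y11.0
G1 X3.8 Y5.3
G1 X8.7 Y2.0
G1 X14.8 Y2.2
G1 X19.5 Y6.0
G1 X21.2 Y11.8
; layer 2
G0 Z6.5
G0 X19.5 Y11.8
G1 X17.8 Y16.5
G1 X13.6 Y19.3
G1 X8.5 Y19.0
G1 X4.6 Y15.9
G1 X3.3 Y11.0
G1 X5.0 Y6.3
G1 X9.2 Y3.5
G1 X14.3 Y3.8
G1 X18.2 Y6.9
G1 X19.5 Y11.8
; layer 3
G0 Z9.8
G0 X17.9 Y11.7
G1 X16.5 Y15.5
G1 X13.2 Y17.7
G1 X9.1 Y17.5
G1 X6.0 Y15.0
G1 X4.9 Y11.1
G1 X6.3 Y7.3
G1 X9.6 Y5.1
G1 X13.7 Y5.3
G1 X16.8 Y7.8
G1 X17.9 Y11.7
; layer 4
G0 Z13.0
G0 X16.3 Y11.6
G1 X15.2 Y14.4
G1 X12.7 Y16.1
G1 X9.7 Y16.0
G1 X7.3 Y14.1
G1 X6.5 Y11.2
G1 X7.6 Y8.4
G1 X10.1 Y6.7
G1 X13.1 Y6.8
G1 X15.5 Y8.7
G1 X16.3 Y11.6
; layer 5
G0 Z16.3
G0 X14.7 Y11.5
G1 X13.9 Y13.4
G1 X12.3 Y14.5
G1 X10.3 Y14.5
G1 X8.7 Y13.2
G1 X8.1 Y11.3
G1 X8.9 Y9.4
G1 X10.5 Y8.3
G1 X12.5 Y8.3
G1 X14.1 Y9.6
G1 X14.7 Y11.5
; layer 6
G0 Z19.5
G0 X13.0 Y11.5
G1 X12.7 Y12.4
G1 X11.8 Y13.0
G1 X10.8 Y12.9
G1 X10.0 Y12.3
G1 X9.8 Y11.3
G1 X10.1 Y10.4
G1 X11.0 Y9.8
G1 X12.0 Y9.9
G1 X12.8 Y10.5
G1 X13.0 Y11.5
M2 ; end

The solid is a regular 10-sided pyramid, base circumscribed radius ≈ 11.4 mm, apex at z ≈ 22.8 mm. Slicing at Δz = 3.3 mm — 7 equal slices spanning the solid's height, so layer i sits at z = i·h/7 — gives 6 non-empty perimeters. Each is a 10-segment closed polygon; G0 lifts to the layer z and rapids to the start vertex, then G1 traces the edges. The cross-section shrinks linearly with z (the slice at the apex is degenerate and omitted).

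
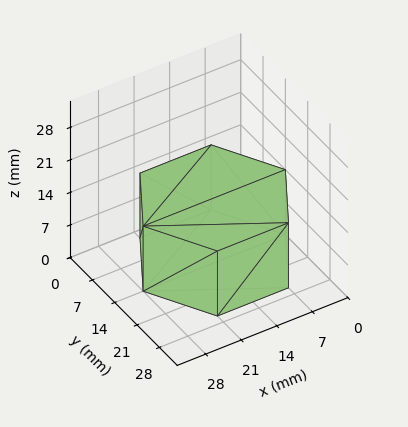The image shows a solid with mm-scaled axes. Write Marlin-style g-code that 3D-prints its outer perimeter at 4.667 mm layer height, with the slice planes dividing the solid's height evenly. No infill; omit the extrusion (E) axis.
Reading the render: the shape is a regular 6-sided prism (a cylinder approximated with 6 flat sides), circumscribed radius ≈ 14 mm, height ≈ 14 mm (dimensions read to the nearest mm from the axis ticks). For the g-code, the solid's height is divided into equal slices at the stated Δz and each level perimeter traced with G1 moves after a G0 lift.

; perimeter-only toolpath
G21 ; units = mm
G90 ; absolute positioning
G28 ; home
; layer 1
G0 Z4.667
G0 X28.000 Y14.000
G1 X21.000 Y26.124
G1 X7.000 Y26.124
G1 X0.000 Y14.000
G1 X7.000 Y1.876
G1 X21.000 Y1.876
G1 X28.000 Y14.000
; layer 2
G0 Z9.333
G0 X28.000 Y14.000
G1 X21.000 Y26.124
G1 X7.000 Y26.124
G1 X0.000 Y14.000
G1 X7.000 Y1.876
G1 X21.000 Y1.876
G1 X28.000 Y14.000
; layer 3
G0 Z14.000
G0 X28.000 Y14.000
G1 X21.000 Y26.124
G1 X7.000 Y26.124
G1 X0.000 Y14.000
G1 X7.000 Y1.876
G1 X21.000 Y1.876
G1 X28.000 Y14.000
M2 ; end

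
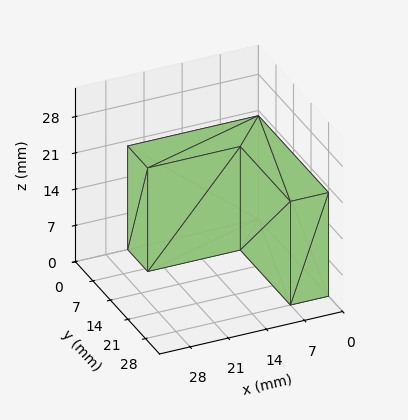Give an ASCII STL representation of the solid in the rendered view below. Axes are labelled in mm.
Reading the render: the shape is an L-shaped prism: outer 24 × 28 mm, arm thicknesses ≈ 8 mm (horizontal) and 7 mm (vertical), extruded 20 mm in z (dimensions read to the nearest mm from the axis ticks). For the STL, each face is triangulated and given an outward normal.

solid part
  facet normal 0.0000 0.0000 -1.0000
    outer loop
      vertex 24.000 8.000 0.000
      vertex 24.000 0.000 0.000
      vertex 0.000 0.000 0.000
    endloop
  endfacet
  facet normal 0.0000 0.0000 -1.0000
    outer loop
      vertex 7.000 8.000 0.000
      vertex 24.000 8.000 0.000
      vertex 0.000 0.000 0.000
    endloop
  endfacet
  facet normal 0.0000 0.0000 -1.0000
    outer loop
      vertex 7.000 28.000 0.000
      vertex 7.000 8.000 0.000
      vertex 0.000 0.000 0.000
    endloop
  endfacet
  facet normal 0.0000 0.0000 -1.0000
    outer loop
      vertex 0.000 28.000 0.000
      vertex 7.000 28.000 0.000
      vertex 0.000 0.000 0.000
    endloop
  endfacet
  facet normal 0.0000 0.0000 1.0000
    outer loop
      vertex 0.000 0.000 20.000
      vertex 24.000 0.000 20.000
      vertex 24.000 8.000 20.000
    endloop
  endfacet
  facet normal 0.0000 0.0000 1.0000
    outer loop
      vertex 0.000 0.000 20.000
      vertex 24.000 8.000 20.000
      vertex 7.000 8.000 20.000
    endloop
  endfacet
  facet normal 0.0000 0.0000 1.0000
    outer loop
      vertex 0.000 0.000 20.000
      vertex 7.000 8.000 20.000
      vertex 7.000 28.000 20.000
    endloop
  endfacet
  facet normal 0.0000 0.0000 1.0000
    outer loop
      vertex 0.000 0.000 20.000
      vertex 7.000 28.000 20.000
      vertex 0.000 28.000 20.000
    endloop
  endfacet
  facet normal 0.0000 -1.0000 0.0000
    outer loop
      vertex 0.000 0.000 0.000
      vertex 24.000 0.000 0.000
      vertex 24.000 0.000 20.000
    endloop
  endfacet
  facet normal 0.0000 -1.0000 0.0000
    outer loop
      vertex 0.000 0.000 0.000
      vertex 24.000 0.000 20.000
      vertex 0.000 0.000 20.000
    endloop
  endfacet
  facet normal 1.0000 0.0000 0.0000
    outer loop
      vertex 24.000 0.000 0.000
      vertex 24.000 8.000 0.000
      vertex 24.000 8.000 20.000
    endloop
  endfacet
  facet normal 1.0000 0.0000 0.0000
    outer loop
      vertex 24.000 0.000 0.000
      vertex 24.000 8.000 20.000
      vertex 24.000 0.000 20.000
    endloop
  endfacet
  facet normal 0.0000 1.0000 0.0000
    outer loop
      vertex 24.000 8.000 0.000
      vertex 7.000 8.000 0.000
      vertex 7.000 8.000 20.000
    endloop
  endfacet
  facet normal 0.0000 1.0000 0.0000
    outer loop
      vertex 24.000 8.000 0.000
      vertex 7.000 8.000 20.000
      vertex 24.000 8.000 20.000
    endloop
  endfacet
  facet normal 1.0000 0.0000 0.0000
    outer loop
      vertex 7.000 8.000 0.000
      vertex 7.000 28.000 0.000
      vertex 7.000 28.000 20.000
    endloop
  endfacet
  facet normal 1.0000 0.0000 0.0000
    outer loop
      vertex 7.000 8.000 0.000
      vertex 7.000 28.000 20.000
      vertex 7.000 8.000 20.000
    endloop
  endfacet
  facet normal 0.0000 1.0000 0.0000
    outer loop
      vertex 7.000 28.000 0.000
      vertex 0.000 28.000 0.000
      vertex 0.000 28.000 20.000
    endloop
  endfacet
  facet normal 0.0000 1.0000 0.0000
    outer loop
      vertex 7.000 28.000 0.000
      vertex 0.000 28.000 20.000
      vertex 7.000 28.000 20.000
    endloop
  endfacet
  facet normal -1.0000 0.0000 0.0000
    outer loop
      vertex 0.000 28.000 0.000
      vertex 0.000 0.000 0.000
      vertex 0.000 0.000 20.000
    endloop
  endfacet
  facet normal -1.0000 0.0000 0.0000
    outer loop
      vertex 0.000 28.000 0.000
      vertex 0.000 0.000 20.000
      vertex 0.000 28.000 20.000
    endloop
  endfacet
endsolid part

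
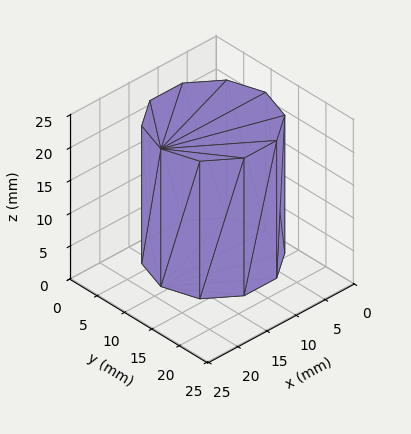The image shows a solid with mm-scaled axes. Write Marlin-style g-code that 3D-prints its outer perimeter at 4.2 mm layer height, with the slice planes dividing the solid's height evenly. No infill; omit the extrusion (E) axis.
Reading the render: the shape is a regular 10-sided prism (a cylinder approximated with 10 flat sides), circumscribed radius ≈ 9 mm, height ≈ 21 mm (dimensions read to the nearest mm from the axis ticks). For the g-code, the solid's height is divided into equal slices at the stated Δz and each level perimeter traced with G1 moves after a G0 lift.

; perimeter-only toolpath
G21 ; units = mm
G90 ; absolute positioning
G28 ; home
; layer 1
G0 Z4.2
G0 X18.0 Y9.0
G1 X16.3 Y14.3
G1 X11.8 Y17.6
G1 X6.2 Y17.6
G1 X1.7 Y14.3
G1 X0.0 Y9.0
G1 X1.7 Y3.7
G1 X6.2 Y0.4
G1 X11.8 Y0.4
G1 X16.3 Y3.7
G1 X18.0 Y9.0
; layer 2
G0 Z8.4
G0 X18.0 Y9.0
G1 X16.3 Y14.3
G1 X11.8 Y17.6
G1 X6.2 Y17.6
G1 X1.7 Y14.3
G1 X0.0 Y9.0
G1 X1.7 Y3.7
G1 X6.2 Y0.4
G1 X11.8 Y0.4
G1 X16.3 Y3.7
G1 X18.0 Y9.0
; layer 3
G0 Z12.6
G0 X18.0 Y9.0
G1 X16.3 Y14.3
G1 X11.8 Y17.6
G1 X6.2 Y17.6
G1 X1.7 Y14.3
G1 X0.0 Y9.0
G1 X1.7 Y3.7
G1 X6.2 Y0.4
G1 X11.8 Y0.4
G1 X16.3 Y3.7
G1 X18.0 Y9.0
; layer 4
G0 Z16.8
G0 X18.0 Y9.0
G1 X16.3 Y14.3
G1 X11.8 Y17.6
G1 X6.2 Y17.6
G1 X1.7 Y14.3
G1 X0.0 Y9.0
G1 X1.7 Y3.7
G1 X6.2 Y0.4
G1 X11.8 Y0.4
G1 X16.3 Y3.7
G1 X18.0 Y9.0
; layer 5
G0 Z21.0
G0 X18.0 Y9.0
G1 X16.3 Y14.3
G1 X11.8 Y17.6
G1 X6.2 Y17.6
G1 X1.7 Y14.3
G1 X0.0 Y9.0
G1 X1.7 Y3.7
G1 X6.2 Y0.4
G1 X11.8 Y0.4
G1 X16.3 Y3.7
G1 X18.0 Y9.0
M2 ; end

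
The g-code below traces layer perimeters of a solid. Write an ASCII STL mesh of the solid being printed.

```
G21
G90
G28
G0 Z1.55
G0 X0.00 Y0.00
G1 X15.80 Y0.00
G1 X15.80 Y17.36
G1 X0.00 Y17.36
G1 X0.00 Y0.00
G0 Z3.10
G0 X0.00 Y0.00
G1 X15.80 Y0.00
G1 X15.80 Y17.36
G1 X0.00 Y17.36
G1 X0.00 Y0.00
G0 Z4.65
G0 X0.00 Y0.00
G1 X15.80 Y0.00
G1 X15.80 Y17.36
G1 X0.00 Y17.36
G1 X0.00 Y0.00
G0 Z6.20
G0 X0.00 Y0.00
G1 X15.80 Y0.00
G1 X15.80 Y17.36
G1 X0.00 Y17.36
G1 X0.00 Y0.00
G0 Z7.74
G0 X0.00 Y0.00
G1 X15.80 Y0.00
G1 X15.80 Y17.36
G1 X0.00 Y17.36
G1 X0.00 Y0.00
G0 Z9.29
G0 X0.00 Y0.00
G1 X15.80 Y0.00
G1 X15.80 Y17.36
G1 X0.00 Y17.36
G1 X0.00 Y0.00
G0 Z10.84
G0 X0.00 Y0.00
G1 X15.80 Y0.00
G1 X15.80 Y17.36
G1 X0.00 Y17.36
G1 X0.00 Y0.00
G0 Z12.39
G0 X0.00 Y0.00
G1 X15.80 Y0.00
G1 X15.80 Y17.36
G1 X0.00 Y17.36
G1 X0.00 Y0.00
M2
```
solid part
  facet normal 0.0000 0.0000 -1.0000
    outer loop
      vertex 15.80 17.36 0.00
      vertex 15.80 0.00 0.00
      vertex 0.00 0.00 0.00
    endloop
  endfacet
  facet normal 0.0000 0.0000 -1.0000
    outer loop
      vertex 0.00 17.36 0.00
      vertex 15.80 17.36 0.00
      vertex 0.00 0.00 0.00
    endloop
  endfacet
  facet normal 0.0000 0.0000 1.0000
    outer loop
      vertex 0.00 0.00 12.39
      vertex 15.80 0.00 12.39
      vertex 15.80 17.36 12.39
    endloop
  endfacet
  facet normal 0.0000 0.0000 1.0000
    outer loop
      vertex 0.00 0.00 12.39
      vertex 15.80 17.36 12.39
      vertex 0.00 17.36 12.39
    endloop
  endfacet
  facet normal 0.0000 -1.0000 0.0000
    outer loop
      vertex 0.00 0.00 0.00
      vertex 15.80 0.00 0.00
      vertex 15.80 0.00 12.39
    endloop
  endfacet
  facet normal 0.0000 -1.0000 0.0000
    outer loop
      vertex 0.00 0.00 0.00
      vertex 15.80 0.00 12.39
      vertex 0.00 0.00 12.39
    endloop
  endfacet
  facet normal 0.0000 1.0000 0.0000
    outer loop
      vertex 15.80 17.36 12.39
      vertex 15.80 17.36 0.00
      vertex 0.00 17.36 0.00
    endloop
  endfacet
  facet normal 0.0000 1.0000 0.0000
    outer loop
      vertex 0.00 17.36 12.39
      vertex 15.80 17.36 12.39
      vertex 0.00 17.36 0.00
    endloop
  endfacet
  facet normal -1.0000 0.0000 0.0000
    outer loop
      vertex 0.00 17.36 12.39
      vertex 0.00 17.36 0.00
      vertex 0.00 0.00 0.00
    endloop
  endfacet
  facet normal -1.0000 0.0000 0.0000
    outer loop
      vertex 0.00 0.00 12.39
      vertex 0.00 17.36 12.39
      vertex 0.00 0.00 0.00
    endloop
  endfacet
  facet normal 1.0000 0.0000 0.0000
    outer loop
      vertex 15.80 0.00 0.00
      vertex 15.80 17.36 0.00
      vertex 15.80 17.36 12.39
    endloop
  endfacet
  facet normal 1.0000 0.0000 0.0000
    outer loop
      vertex 15.80 0.00 0.00
      vertex 15.80 17.36 12.39
      vertex 15.80 0.00 12.39
    endloop
  endfacet
endsolid part

The G0 Z moves step by Δz≈1.55 mm. Every layer's G1 loop is the same polygon, so the solid is a straight extrusion of it from z=0 to z≈12.4. Closing with flat bottom and top caps and triangulating gives 12 facets — a rectangular box, roughly 15.8 × 17.4 mm footprint and 12.4 mm tall.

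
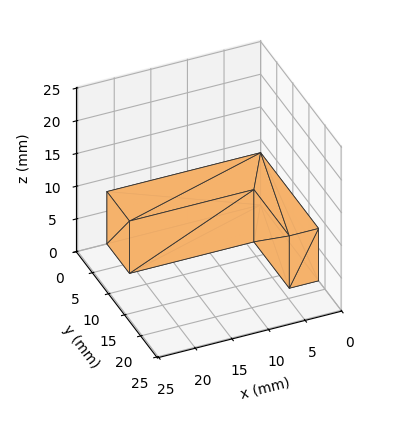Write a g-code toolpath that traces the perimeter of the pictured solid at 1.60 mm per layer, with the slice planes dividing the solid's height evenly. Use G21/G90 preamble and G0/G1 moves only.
Reading the render: the shape is an L-shaped prism: outer 21 × 18 mm, arm thicknesses ≈ 7 mm (horizontal) and 4 mm (vertical), extruded 8 mm in z (dimensions read to the nearest mm from the axis ticks). For the g-code, the solid's height is divided into equal slices at the stated Δz and each level perimeter traced with G1 moves after a G0 lift.

; perimeter-only toolpath
G21 ; units = mm
G90 ; absolute positioning
G28 ; home
; layer 1
G0 Z1.60
G0 X0.00 Y0.00
G1 X21.00 Y0.00
G1 X21.00 Y7.00
G1 X4.00 Y7.00
G1 X4.00 Y18.00
G1 X0.00 Y18.00
G1 X0.00 Y0.00
; layer 2
G0 Z3.20
G0 X0.00 Y0.00
G1 X21.00 Y0.00
G1 X21.00 Y7.00
G1 X4.00 Y7.00
G1 X4.00 Y18.00
G1 X0.00 Y18.00
G1 X0.00 Y0.00
; layer 3
G0 Z4.80
G0 X0.00 Y0.00
G1 X21.00 Y0.00
G1 X21.00 Y7.00
G1 X4.00 Y7.00
G1 X4.00 Y18.00
G1 X0.00 Y18.00
G1 X0.00 Y0.00
; layer 4
G0 Z6.40
G0 X0.00 Y0.00
G1 X21.00 Y0.00
G1 X21.00 Y7.00
G1 X4.00 Y7.00
G1 X4.00 Y18.00
G1 X0.00 Y18.00
G1 X0.00 Y0.00
; layer 5
G0 Z8.00
G0 X0.00 Y0.00
G1 X21.00 Y0.00
G1 X21.00 Y7.00
G1 X4.00 Y7.00
G1 X4.00 Y18.00
G1 X0.00 Y18.00
G1 X0.00 Y0.00
M2 ; end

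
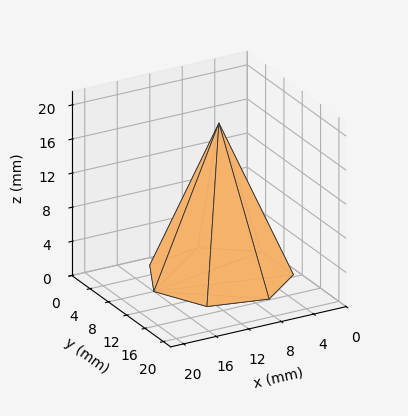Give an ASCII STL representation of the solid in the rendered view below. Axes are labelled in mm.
Reading the render: the shape is a regular 7-sided pyramid, base circumscribed radius ≈ 8 mm, apex at z ≈ 18 mm (dimensions read to the nearest mm from the axis ticks). For the STL, each face is triangulated and given an outward normal.

solid part
  facet normal 0.0000 0.0000 -1.0000
    outer loop
      vertex 6.22 15.80 0.00
      vertex 12.99 14.25 0.00
      vertex 16.00 8.00 0.00
    endloop
  endfacet
  facet normal 0.0000 0.0000 -1.0000
    outer loop
      vertex 0.79 11.47 0.00
      vertex 6.22 15.80 0.00
      vertex 16.00 8.00 0.00
    endloop
  endfacet
  facet normal 0.0000 0.0000 -1.0000
    outer loop
      vertex 0.79 4.53 0.00
      vertex 0.79 11.47 0.00
      vertex 16.00 8.00 0.00
    endloop
  endfacet
  facet normal 0.0000 0.0000 -1.0000
    outer loop
      vertex 6.22 0.20 0.00
      vertex 0.79 4.53 0.00
      vertex 16.00 8.00 0.00
    endloop
  endfacet
  facet normal 0.0000 0.0000 -1.0000
    outer loop
      vertex 12.99 1.75 0.00
      vertex 6.22 0.20 0.00
      vertex 16.00 8.00 0.00
    endloop
  endfacet
  facet normal 0.8364 0.4028 0.3717
    outer loop
      vertex 16.00 8.00 0.00
      vertex 12.99 14.25 0.00
      vertex 8.00 8.00 18.00
    endloop
  endfacet
  facet normal 0.2072 0.9050 0.3717
    outer loop
      vertex 12.99 14.25 0.00
      vertex 6.22 15.80 0.00
      vertex 8.00 8.00 18.00
    endloop
  endfacet
  facet normal -0.5788 0.7258 0.3718
    outer loop
      vertex 6.22 15.80 0.00
      vertex 0.79 11.47 0.00
      vertex 8.00 8.00 18.00
    endloop
  endfacet
  facet normal -0.9283 0.0000 0.3718
    outer loop
      vertex 0.79 11.47 0.00
      vertex 0.79 4.53 0.00
      vertex 8.00 8.00 18.00
    endloop
  endfacet
  facet normal -0.5788 -0.7258 0.3718
    outer loop
      vertex 0.79 4.53 0.00
      vertex 6.22 0.20 0.00
      vertex 8.00 8.00 18.00
    endloop
  endfacet
  facet normal 0.2072 -0.9050 0.3717
    outer loop
      vertex 6.22 0.20 0.00
      vertex 12.99 1.75 0.00
      vertex 8.00 8.00 18.00
    endloop
  endfacet
  facet normal 0.8364 -0.4028 0.3717
    outer loop
      vertex 12.99 1.75 0.00
      vertex 16.00 8.00 0.00
      vertex 8.00 8.00 18.00
    endloop
  endfacet
endsolid part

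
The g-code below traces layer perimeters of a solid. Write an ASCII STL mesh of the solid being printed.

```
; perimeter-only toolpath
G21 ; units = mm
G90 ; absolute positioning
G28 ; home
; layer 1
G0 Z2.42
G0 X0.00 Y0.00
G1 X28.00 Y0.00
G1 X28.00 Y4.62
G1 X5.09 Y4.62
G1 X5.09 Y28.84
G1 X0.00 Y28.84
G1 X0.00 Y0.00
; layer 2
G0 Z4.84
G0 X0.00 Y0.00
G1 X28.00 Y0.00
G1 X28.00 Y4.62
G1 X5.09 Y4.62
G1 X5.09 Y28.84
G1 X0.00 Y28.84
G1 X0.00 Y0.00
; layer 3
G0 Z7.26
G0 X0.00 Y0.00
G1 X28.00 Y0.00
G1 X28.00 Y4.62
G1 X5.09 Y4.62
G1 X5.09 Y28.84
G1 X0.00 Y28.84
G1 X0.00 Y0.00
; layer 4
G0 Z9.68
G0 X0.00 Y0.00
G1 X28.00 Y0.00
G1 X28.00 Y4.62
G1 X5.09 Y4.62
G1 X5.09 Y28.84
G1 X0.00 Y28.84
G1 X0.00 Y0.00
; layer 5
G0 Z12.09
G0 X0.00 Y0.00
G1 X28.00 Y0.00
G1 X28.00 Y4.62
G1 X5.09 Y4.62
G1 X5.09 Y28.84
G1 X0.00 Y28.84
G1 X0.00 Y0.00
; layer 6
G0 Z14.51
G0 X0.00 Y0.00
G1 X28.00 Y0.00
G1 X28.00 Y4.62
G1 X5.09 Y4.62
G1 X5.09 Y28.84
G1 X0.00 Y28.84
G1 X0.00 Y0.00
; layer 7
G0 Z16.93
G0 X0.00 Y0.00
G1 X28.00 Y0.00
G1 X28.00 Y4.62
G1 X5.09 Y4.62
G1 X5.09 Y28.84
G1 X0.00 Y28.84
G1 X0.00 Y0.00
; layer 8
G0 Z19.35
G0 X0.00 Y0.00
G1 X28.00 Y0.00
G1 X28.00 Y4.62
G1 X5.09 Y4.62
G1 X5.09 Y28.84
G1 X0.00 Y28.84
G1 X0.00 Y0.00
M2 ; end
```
solid part
  facet normal 0.0000 0.0000 -1.0000
    outer loop
      vertex 28.00 4.62 0.00
      vertex 28.00 0.00 0.00
      vertex 0.00 0.00 0.00
    endloop
  endfacet
  facet normal 0.0000 0.0000 -1.0000
    outer loop
      vertex 5.09 4.62 0.00
      vertex 28.00 4.62 0.00
      vertex 0.00 0.00 0.00
    endloop
  endfacet
  facet normal 0.0000 0.0000 -1.0000
    outer loop
      vertex 5.09 28.84 0.00
      vertex 5.09 4.62 0.00
      vertex 0.00 0.00 0.00
    endloop
  endfacet
  facet normal 0.0000 0.0000 -1.0000
    outer loop
      vertex 0.00 28.84 0.00
      vertex 5.09 28.84 0.00
      vertex 0.00 0.00 0.00
    endloop
  endfacet
  facet normal 0.0000 0.0000 1.0000
    outer loop
      vertex 0.00 0.00 19.35
      vertex 28.00 0.00 19.35
      vertex 28.00 4.62 19.35
    endloop
  endfacet
  facet normal 0.0000 0.0000 1.0000
    outer loop
      vertex 0.00 0.00 19.35
      vertex 28.00 4.62 19.35
      vertex 5.09 4.62 19.35
    endloop
  endfacet
  facet normal 0.0000 0.0000 1.0000
    outer loop
      vertex 0.00 0.00 19.35
      vertex 5.09 4.62 19.35
      vertex 5.09 28.84 19.35
    endloop
  endfacet
  facet normal 0.0000 0.0000 1.0000
    outer loop
      vertex 0.00 0.00 19.35
      vertex 5.09 28.84 19.35
      vertex 0.00 28.84 19.35
    endloop
  endfacet
  facet normal 0.0000 -1.0000 0.0000
    outer loop
      vertex 0.00 0.00 0.00
      vertex 28.00 0.00 0.00
      vertex 28.00 0.00 19.35
    endloop
  endfacet
  facet normal 0.0000 -1.0000 0.0000
    outer loop
      vertex 0.00 0.00 0.00
      vertex 28.00 0.00 19.35
      vertex 0.00 0.00 19.35
    endloop
  endfacet
  facet normal 1.0000 0.0000 0.0000
    outer loop
      vertex 28.00 0.00 0.00
      vertex 28.00 4.62 0.00
      vertex 28.00 4.62 19.35
    endloop
  endfacet
  facet normal 1.0000 0.0000 0.0000
    outer loop
      vertex 28.00 0.00 0.00
      vertex 28.00 4.62 19.35
      vertex 28.00 0.00 19.35
    endloop
  endfacet
  facet normal 0.0000 1.0000 0.0000
    outer loop
      vertex 28.00 4.62 0.00
      vertex 5.09 4.62 0.00
      vertex 5.09 4.62 19.35
    endloop
  endfacet
  facet normal 0.0000 1.0000 0.0000
    outer loop
      vertex 28.00 4.62 0.00
      vertex 5.09 4.62 19.35
      vertex 28.00 4.62 19.35
    endloop
  endfacet
  facet normal 1.0000 0.0000 0.0000
    outer loop
      vertex 5.09 4.62 0.00
      vertex 5.09 28.84 0.00
      vertex 5.09 28.84 19.35
    endloop
  endfacet
  facet normal 1.0000 0.0000 0.0000
    outer loop
      vertex 5.09 4.62 0.00
      vertex 5.09 28.84 19.35
      vertex 5.09 4.62 19.35
    endloop
  endfacet
  facet normal 0.0000 1.0000 0.0000
    outer loop
      vertex 5.09 28.84 0.00
      vertex 0.00 28.84 0.00
      vertex 0.00 28.84 19.35
    endloop
  endfacet
  facet normal 0.0000 1.0000 0.0000
    outer loop
      vertex 5.09 28.84 0.00
      vertex 0.00 28.84 19.35
      vertex 5.09 28.84 19.35
    endloop
  endfacet
  facet normal -1.0000 0.0000 0.0000
    outer loop
      vertex 0.00 28.84 0.00
      vertex 0.00 0.00 0.00
      vertex 0.00 0.00 19.35
    endloop
  endfacet
  facet normal -1.0000 0.0000 0.0000
    outer loop
      vertex 0.00 28.84 0.00
      vertex 0.00 0.00 19.35
      vertex 0.00 28.84 19.35
    endloop
  endfacet
endsolid part

The G0 Z moves step by Δz≈2.42 mm. Every layer's G1 loop is the same polygon, so the solid is a straight extrusion of it from z=0 to z≈19.4. Closing with flat bottom and top caps and triangulating gives 20 facets — an L-shaped prism: outer 28 × 28.8 mm, arm thicknesses ≈ 4.62 mm (horizontal) and 5.09 mm (vertical), extruded 19.4 mm in z.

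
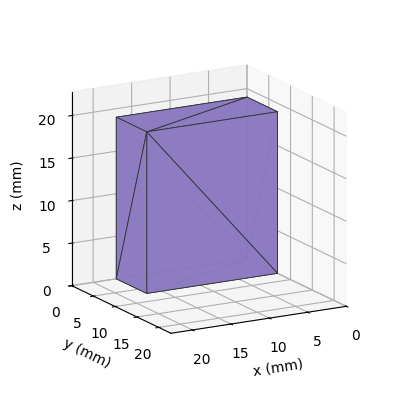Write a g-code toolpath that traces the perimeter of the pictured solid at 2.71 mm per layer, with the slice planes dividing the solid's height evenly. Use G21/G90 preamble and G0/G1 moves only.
Reading the render: the shape is a rectangular box, roughly 17 × 7 mm footprint and 19 mm tall (dimensions read to the nearest mm from the axis ticks). For the g-code, the solid's height is divided into equal slices at the stated Δz and each level perimeter traced with G1 moves after a G0 lift.

; perimeter-only toolpath
G21 ; units = mm
G90 ; absolute positioning
G28 ; home
; layer 1
G0 Z2.71
G0 X0.00 Y0.00
G1 X17.00 Y0.00
G1 X17.00 Y7.00
G1 X0.00 Y7.00
G1 X0.00 Y0.00
; layer 2
G0 Z5.43
G0 X0.00 Y0.00
G1 X17.00 Y0.00
G1 X17.00 Y7.00
G1 X0.00 Y7.00
G1 X0.00 Y0.00
; layer 3
G0 Z8.14
G0 X0.00 Y0.00
G1 X17.00 Y0.00
G1 X17.00 Y7.00
G1 X0.00 Y7.00
G1 X0.00 Y0.00
; layer 4
G0 Z10.86
G0 X0.00 Y0.00
G1 X17.00 Y0.00
G1 X17.00 Y7.00
G1 X0.00 Y7.00
G1 X0.00 Y0.00
; layer 5
G0 Z13.57
G0 X0.00 Y0.00
G1 X17.00 Y0.00
G1 X17.00 Y7.00
G1 X0.00 Y7.00
G1 X0.00 Y0.00
; layer 6
G0 Z16.29
G0 X0.00 Y0.00
G1 X17.00 Y0.00
G1 X17.00 Y7.00
G1 X0.00 Y7.00
G1 X0.00 Y0.00
; layer 7
G0 Z19.00
G0 X0.00 Y0.00
G1 X17.00 Y0.00
G1 X17.00 Y7.00
G1 X0.00 Y7.00
G1 X0.00 Y0.00
M2 ; end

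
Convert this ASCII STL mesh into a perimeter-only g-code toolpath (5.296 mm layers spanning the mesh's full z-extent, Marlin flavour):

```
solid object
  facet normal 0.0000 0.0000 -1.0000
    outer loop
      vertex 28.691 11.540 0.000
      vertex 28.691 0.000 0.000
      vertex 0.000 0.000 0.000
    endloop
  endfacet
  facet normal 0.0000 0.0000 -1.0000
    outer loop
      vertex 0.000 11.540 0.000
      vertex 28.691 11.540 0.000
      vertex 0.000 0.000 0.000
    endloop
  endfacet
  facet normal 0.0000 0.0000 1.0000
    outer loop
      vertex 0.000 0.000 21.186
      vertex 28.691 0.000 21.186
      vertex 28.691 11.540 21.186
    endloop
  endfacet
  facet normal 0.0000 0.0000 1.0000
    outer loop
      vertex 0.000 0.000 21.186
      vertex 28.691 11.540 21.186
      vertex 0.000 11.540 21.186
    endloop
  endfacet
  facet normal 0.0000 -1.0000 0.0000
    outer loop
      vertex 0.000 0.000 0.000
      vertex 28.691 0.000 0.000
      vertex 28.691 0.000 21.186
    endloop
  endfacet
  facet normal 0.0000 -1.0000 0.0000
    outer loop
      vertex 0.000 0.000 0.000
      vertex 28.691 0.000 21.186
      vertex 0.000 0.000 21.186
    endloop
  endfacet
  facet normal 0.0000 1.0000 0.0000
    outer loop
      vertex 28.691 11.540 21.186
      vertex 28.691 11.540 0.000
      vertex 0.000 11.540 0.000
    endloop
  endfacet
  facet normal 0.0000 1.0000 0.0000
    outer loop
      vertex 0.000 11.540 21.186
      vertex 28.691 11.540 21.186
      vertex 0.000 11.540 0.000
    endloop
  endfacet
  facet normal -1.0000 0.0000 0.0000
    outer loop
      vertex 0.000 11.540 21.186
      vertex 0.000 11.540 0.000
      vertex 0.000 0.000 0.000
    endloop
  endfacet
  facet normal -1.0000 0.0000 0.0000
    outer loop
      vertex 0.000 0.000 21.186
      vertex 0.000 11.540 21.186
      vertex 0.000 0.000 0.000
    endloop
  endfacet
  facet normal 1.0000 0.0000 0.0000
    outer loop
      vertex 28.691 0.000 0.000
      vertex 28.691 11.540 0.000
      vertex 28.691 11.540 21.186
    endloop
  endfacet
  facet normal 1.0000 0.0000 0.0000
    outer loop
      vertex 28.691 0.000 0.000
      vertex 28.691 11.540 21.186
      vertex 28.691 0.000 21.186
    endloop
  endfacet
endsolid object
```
; perimeter-only toolpath
G21 ; units = mm
G90 ; absolute positioning
G28 ; home
; layer 1
G0 Z5.296
G0 X0.000 Y0.000
G1 X28.691 Y0.000
G1 X28.691 Y11.540
G1 X0.000 Y11.540
G1 X0.000 Y0.000
; layer 2
G0 Z10.593
G0 X0.000 Y0.000
G1 X28.691 Y0.000
G1 X28.691 Y11.540
G1 X0.000 Y11.540
G1 X0.000 Y0.000
; layer 3
G0 Z15.889
G0 X0.000 Y0.000
G1 X28.691 Y0.000
G1 X28.691 Y11.540
G1 X0.000 Y11.540
G1 X0.000 Y0.000
; layer 4
G0 Z21.186
G0 X0.000 Y0.000
G1 X28.691 Y0.000
G1 X28.691 Y11.540
G1 X0.000 Y11.540
G1 X0.000 Y0.000
M2 ; end

The solid is a rectangular box, roughly 28.7 × 11.5 mm footprint and 21.2 mm tall. Slicing at Δz = 5.296 mm — 4 equal slices spanning the solid's height, so layer i sits at z = i·h/4 — gives 4 non-empty perimeters. Each is a 4-segment closed polygon; G0 lifts to the layer z and rapids to the start vertex, then G1 traces the edges.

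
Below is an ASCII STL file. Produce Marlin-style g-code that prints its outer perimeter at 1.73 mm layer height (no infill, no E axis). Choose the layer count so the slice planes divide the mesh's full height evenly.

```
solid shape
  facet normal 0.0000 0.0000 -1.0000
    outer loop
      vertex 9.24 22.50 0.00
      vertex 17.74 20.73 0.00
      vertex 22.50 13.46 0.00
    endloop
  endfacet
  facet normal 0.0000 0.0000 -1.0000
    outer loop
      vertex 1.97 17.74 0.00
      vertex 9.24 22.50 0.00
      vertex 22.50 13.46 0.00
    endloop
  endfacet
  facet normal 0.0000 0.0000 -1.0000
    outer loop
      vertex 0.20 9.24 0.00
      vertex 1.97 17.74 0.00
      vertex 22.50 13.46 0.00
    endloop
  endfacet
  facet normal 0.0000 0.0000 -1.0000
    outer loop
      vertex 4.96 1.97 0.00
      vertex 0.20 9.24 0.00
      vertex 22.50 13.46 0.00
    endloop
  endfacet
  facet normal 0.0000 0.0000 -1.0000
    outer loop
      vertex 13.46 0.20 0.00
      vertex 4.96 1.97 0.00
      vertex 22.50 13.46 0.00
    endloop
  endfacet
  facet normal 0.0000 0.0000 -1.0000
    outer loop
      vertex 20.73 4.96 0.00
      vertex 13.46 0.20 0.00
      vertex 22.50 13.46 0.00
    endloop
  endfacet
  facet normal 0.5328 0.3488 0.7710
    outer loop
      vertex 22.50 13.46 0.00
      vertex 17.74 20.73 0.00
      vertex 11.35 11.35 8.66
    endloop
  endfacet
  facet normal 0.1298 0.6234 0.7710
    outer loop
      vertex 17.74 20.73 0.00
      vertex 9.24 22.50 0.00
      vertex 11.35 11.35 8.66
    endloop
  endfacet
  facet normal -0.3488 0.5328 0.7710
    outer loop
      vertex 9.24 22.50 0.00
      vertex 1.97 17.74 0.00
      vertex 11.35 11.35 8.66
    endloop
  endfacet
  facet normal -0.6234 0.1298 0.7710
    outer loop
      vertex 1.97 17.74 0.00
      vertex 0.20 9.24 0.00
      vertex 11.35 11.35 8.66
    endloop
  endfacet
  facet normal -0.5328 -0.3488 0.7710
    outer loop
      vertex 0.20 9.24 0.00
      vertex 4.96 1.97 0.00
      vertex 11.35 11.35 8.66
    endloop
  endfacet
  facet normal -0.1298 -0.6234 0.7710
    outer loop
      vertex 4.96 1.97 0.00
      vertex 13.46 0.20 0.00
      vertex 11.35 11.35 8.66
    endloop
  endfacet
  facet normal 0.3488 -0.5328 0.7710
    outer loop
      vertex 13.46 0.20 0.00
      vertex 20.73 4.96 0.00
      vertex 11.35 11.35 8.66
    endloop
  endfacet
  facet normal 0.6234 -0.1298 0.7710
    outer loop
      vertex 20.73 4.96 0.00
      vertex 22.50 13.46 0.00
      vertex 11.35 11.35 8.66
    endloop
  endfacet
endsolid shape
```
; perimeter-only toolpath
G21 ; units = mm
G90 ; absolute positioning
G28 ; home
; layer 1
G0 Z1.73
G0 X20.27 Y13.04
G1 X16.46 Y18.85
G1 X9.66 Y20.27
G1 X3.85 Y16.46
G1 X2.43 Y9.66
G1 X6.24 Y3.85
G1 X13.04 Y2.43
G1 X18.85 Y6.24
G1 X20.27 Y13.04
; layer 2
G0 Z3.46
G0 X18.04 Y12.62
G1 X15.18 Y16.98
G1 X10.08 Y18.04
G1 X5.72 Y15.18
G1 X4.66 Y10.08
G1 X7.52 Y5.72
G1 X12.62 Y4.66
G1 X16.98 Y7.52
G1 X18.04 Y12.62
; layer 3
G0 Z5.20
G0 X15.81 Y12.19
G1 X13.91 Y15.10
G1 X10.51 Y15.81
G1 X7.60 Y13.91
G1 X6.89 Y10.51
G1 X8.79 Y7.60
G1 X12.19 Y6.89
G1 X15.10 Y8.79
G1 X15.81 Y12.19
; layer 4
G0 Z6.93
G0 X13.58 Y11.77
G1 X12.63 Y13.23
G1 X10.93 Y13.58
G1 X9.47 Y12.63
G1 X9.12 Y10.93
G1 X10.07 Y9.47
G1 X11.77 Y9.12
G1 X13.23 Y10.07
G1 X13.58 Y11.77
M2 ; end

The solid is a regular 8-sided pyramid, base circumscribed radius ≈ 11.3 mm, apex at z ≈ 8.66 mm. Slicing at Δz = 1.73 mm — 5 equal slices spanning the solid's height, so layer i sits at z = i·h/5 — gives 4 non-empty perimeters. Each is a 8-segment closed polygon; G0 lifts to the layer z and rapids to the start vertex, then G1 traces the edges. The cross-section shrinks linearly with z (the slice at the apex is degenerate and omitted).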